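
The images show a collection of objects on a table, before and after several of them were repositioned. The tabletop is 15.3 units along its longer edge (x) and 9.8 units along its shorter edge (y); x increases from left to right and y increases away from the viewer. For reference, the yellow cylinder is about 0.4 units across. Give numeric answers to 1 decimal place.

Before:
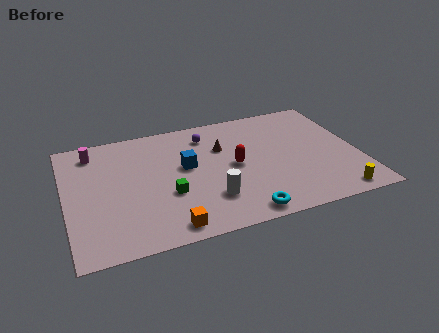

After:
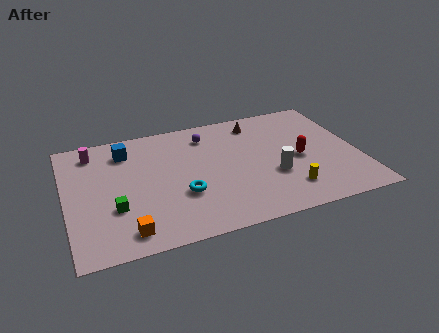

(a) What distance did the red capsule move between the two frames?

3.4

From (8.8, 4.9) to (12.2, 4.5), the red capsule covered √(3.4² + 0.4²) ≈ 3.4 units.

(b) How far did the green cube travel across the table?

2.8

The green cube moved from about (5.2, 3.6) to (2.4, 3.3), a distance of √(2.8² + 0.3²) ≈ 2.8.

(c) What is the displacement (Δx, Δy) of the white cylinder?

(3.4, 0.9)

The white cylinder was at about (7.3, 2.6) and moved to about (10.7, 3.5).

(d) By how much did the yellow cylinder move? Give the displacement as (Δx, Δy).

(-2.4, 1.1)

From the two frames, the yellow cylinder sits at roughly (13.7, 1.0) before and (11.3, 2.1) after.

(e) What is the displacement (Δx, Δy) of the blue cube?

(-3.0, 2.2)

The blue cube started near (6.3, 5.6) and ended near (3.3, 7.8).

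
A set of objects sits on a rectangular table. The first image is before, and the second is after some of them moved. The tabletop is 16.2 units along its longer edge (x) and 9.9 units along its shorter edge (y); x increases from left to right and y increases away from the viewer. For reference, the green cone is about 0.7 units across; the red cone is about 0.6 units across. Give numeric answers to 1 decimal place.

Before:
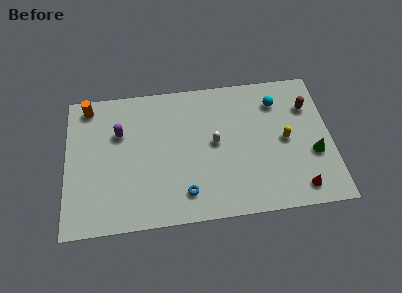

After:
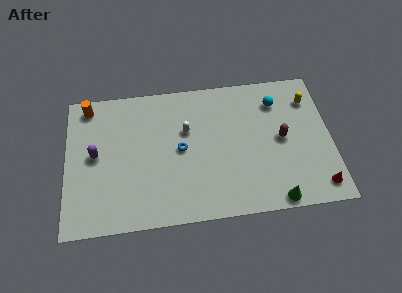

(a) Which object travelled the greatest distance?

the green cone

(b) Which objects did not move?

the orange cylinder and the cyan sphere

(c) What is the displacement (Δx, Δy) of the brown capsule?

(-1.7, -2.1)

From the two frames, the brown capsule sits at roughly (14.9, 7.1) before and (13.2, 5.0) after.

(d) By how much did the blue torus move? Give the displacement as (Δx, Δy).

(-0.2, 3.1)

From the two frames, the blue torus sits at roughly (7.2, 1.9) before and (7.0, 5.0) after.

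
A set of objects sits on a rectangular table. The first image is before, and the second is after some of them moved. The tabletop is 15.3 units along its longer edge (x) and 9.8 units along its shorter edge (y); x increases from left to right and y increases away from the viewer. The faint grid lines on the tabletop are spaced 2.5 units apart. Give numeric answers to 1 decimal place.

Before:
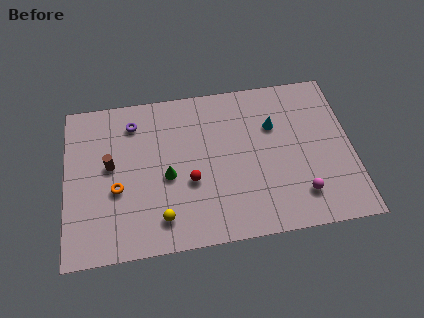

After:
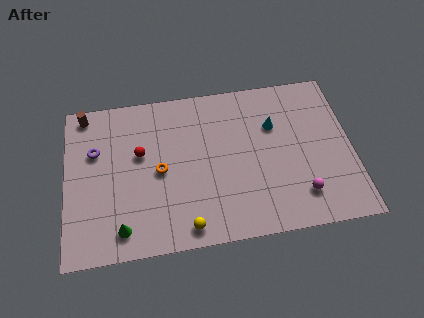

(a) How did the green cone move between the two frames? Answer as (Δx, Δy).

(-2.5, -2.8)

The green cone was at about (5.4, 4.3) and moved to about (2.9, 1.5).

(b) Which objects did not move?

the cyan cone and the magenta sphere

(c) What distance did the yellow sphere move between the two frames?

1.5

The yellow sphere moved from about (5.0, 1.8) to (6.3, 1.1), a distance of √(1.3² + 0.7²) ≈ 1.5.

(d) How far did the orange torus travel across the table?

2.4

From (2.7, 3.9) to (5.0, 4.7), the orange torus covered √(2.3² + 0.8²) ≈ 2.4 units.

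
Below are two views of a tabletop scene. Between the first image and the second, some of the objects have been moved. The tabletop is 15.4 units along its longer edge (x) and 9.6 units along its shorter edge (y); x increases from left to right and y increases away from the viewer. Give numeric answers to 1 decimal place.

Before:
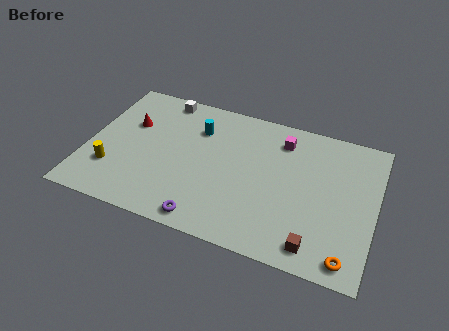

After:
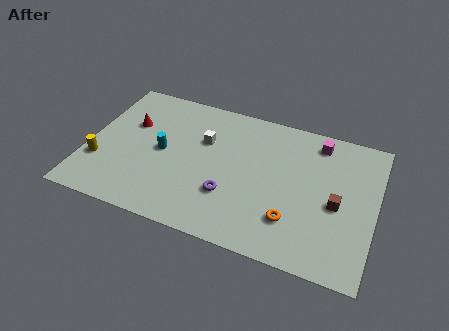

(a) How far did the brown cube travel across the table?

3.1

The brown cube moved from about (12.5, 1.3) to (13.4, 4.3), a distance of √(0.9² + 3.0²) ≈ 3.1.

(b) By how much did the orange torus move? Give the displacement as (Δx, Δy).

(-3.0, 1.4)

The orange torus was at about (14.2, 1.1) and moved to about (11.2, 2.5).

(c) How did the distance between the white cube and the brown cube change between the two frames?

-3.9

Before: roughly 11.5 units apart; after: 7.6. That's 3.9 units closer together.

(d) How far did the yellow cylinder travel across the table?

0.8

From (1.5, 2.7) to (0.8, 3.0), the yellow cylinder covered √(0.7² + 0.3²) ≈ 0.8 units.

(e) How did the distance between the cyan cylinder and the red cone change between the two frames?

-1.3

They were about 3.7 units apart before and 2.4 after — 1.3 units closer together.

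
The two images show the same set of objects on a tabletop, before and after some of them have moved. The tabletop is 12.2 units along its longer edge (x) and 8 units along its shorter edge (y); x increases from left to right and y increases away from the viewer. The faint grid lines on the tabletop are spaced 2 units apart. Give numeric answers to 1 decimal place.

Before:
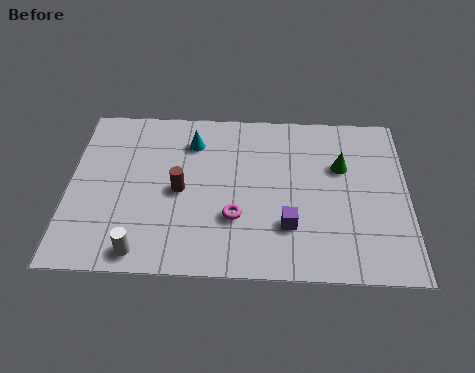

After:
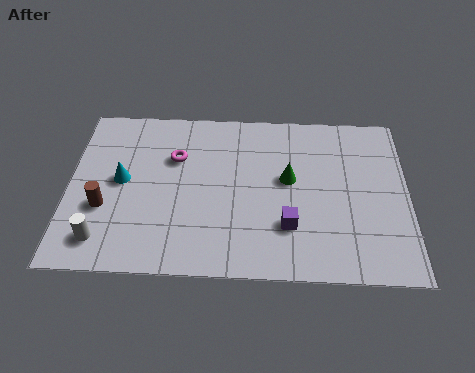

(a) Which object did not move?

the purple cube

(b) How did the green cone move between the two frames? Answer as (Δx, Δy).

(-1.9, -0.7)

The green cone started near (9.8, 5.2) and ended near (7.9, 4.5).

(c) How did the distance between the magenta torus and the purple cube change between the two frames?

+3.2

Before: roughly 1.9 units apart; after: 5.1. That's 3.2 units further apart.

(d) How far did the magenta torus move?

3.6

The magenta torus was near (6.0, 2.6) before and (3.8, 5.4) after, so it travelled √(2.2² + 2.8²) ≈ 3.6 units.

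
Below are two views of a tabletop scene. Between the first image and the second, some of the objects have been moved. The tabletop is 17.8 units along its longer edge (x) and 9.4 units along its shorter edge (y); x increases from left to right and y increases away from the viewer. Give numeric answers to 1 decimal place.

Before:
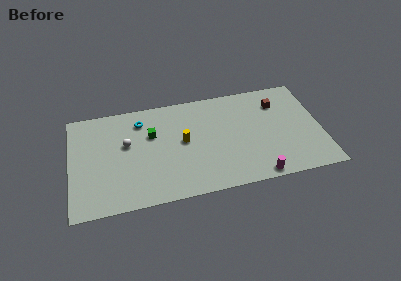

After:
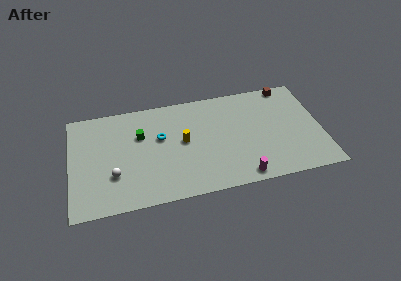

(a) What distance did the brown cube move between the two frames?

1.7

The brown cube moved from about (14.9, 7.1) to (15.7, 8.6), a distance of √(0.8² + 1.5²) ≈ 1.7.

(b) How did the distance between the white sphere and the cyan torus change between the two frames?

+2.1

They were about 2.2 units apart before and 4.3 after — 2.1 units further apart.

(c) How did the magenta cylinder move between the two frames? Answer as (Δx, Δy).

(-1.1, 0.2)

The magenta cylinder started near (13.0, 0.8) and ended near (11.9, 1.0).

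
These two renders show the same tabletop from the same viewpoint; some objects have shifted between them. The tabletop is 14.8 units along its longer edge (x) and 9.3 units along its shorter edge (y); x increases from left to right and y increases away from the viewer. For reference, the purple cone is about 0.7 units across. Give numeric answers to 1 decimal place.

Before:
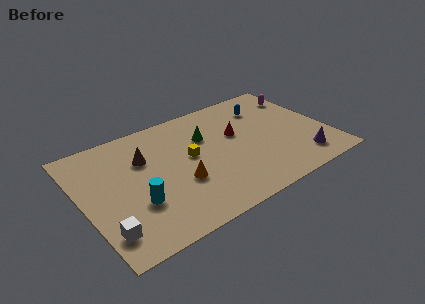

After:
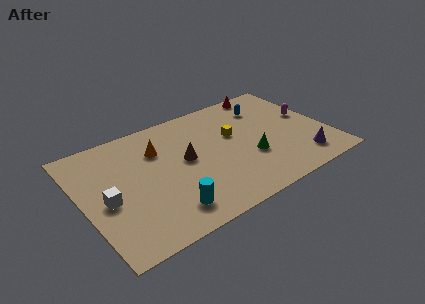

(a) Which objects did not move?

the purple cone and the blue capsule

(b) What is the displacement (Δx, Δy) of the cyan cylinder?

(1.6, -1.4)

The cyan cylinder was at about (2.9, 3.1) and moved to about (4.5, 1.7).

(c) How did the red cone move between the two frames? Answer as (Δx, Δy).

(2.5, 2.9)

From the two frames, the red cone sits at roughly (9.5, 5.6) before and (12.0, 8.5) after.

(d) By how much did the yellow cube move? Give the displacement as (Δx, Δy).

(2.8, 0.5)

The yellow cube was at about (6.5, 5.1) and moved to about (9.3, 5.6).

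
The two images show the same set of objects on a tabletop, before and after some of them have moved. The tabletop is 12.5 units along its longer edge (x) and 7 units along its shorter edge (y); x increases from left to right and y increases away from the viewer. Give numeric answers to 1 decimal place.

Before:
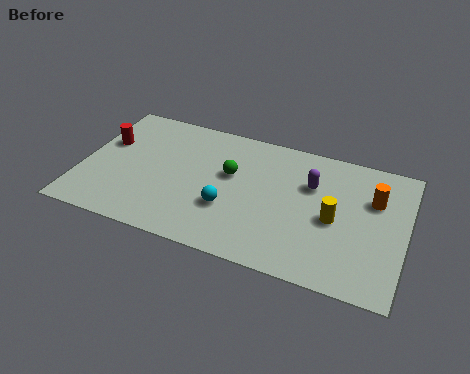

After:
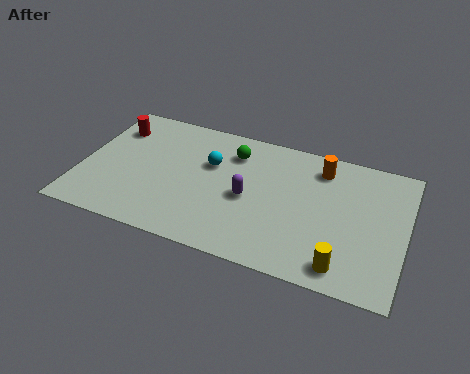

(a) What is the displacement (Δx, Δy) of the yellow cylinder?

(0.5, -2.2)

From the two frames, the yellow cylinder sits at roughly (9.8, 3.2) before and (10.3, 1.0) after.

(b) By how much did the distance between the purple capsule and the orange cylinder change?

+1.2

The distance was about 2.4 in the first image and 3.6 in the second, so they moved 1.2 units further apart.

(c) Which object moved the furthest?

the purple capsule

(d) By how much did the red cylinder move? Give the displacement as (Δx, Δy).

(0.2, 0.9)

The red cylinder started near (0.8, 4.4) and ended near (1.0, 5.3).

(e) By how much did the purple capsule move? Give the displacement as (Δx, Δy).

(-2.3, -1.5)

From the two frames, the purple capsule sits at roughly (8.8, 4.7) before and (6.5, 3.2) after.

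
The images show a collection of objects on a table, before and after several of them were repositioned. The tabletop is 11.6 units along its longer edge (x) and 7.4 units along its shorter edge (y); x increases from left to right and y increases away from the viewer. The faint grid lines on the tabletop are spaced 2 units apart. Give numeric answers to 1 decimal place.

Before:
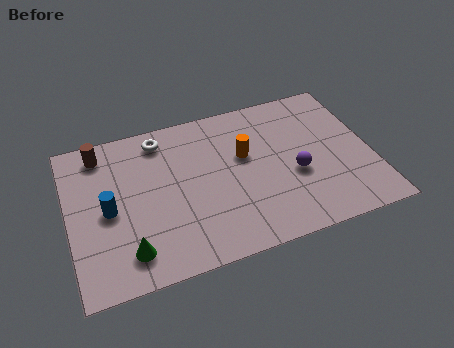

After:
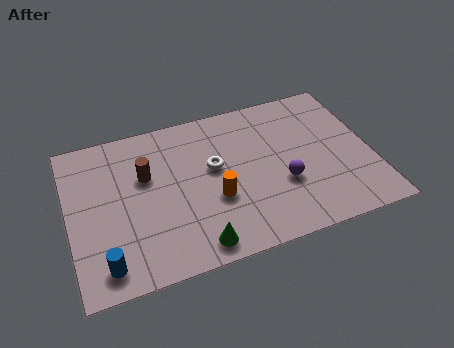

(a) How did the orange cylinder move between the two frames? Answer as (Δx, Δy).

(-1.3, -1.7)

From the two frames, the orange cylinder sits at roughly (6.8, 4.5) before and (5.5, 2.8) after.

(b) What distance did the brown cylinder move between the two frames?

2.3

From (1.4, 6.3) to (3.0, 4.7), the brown cylinder covered √(1.6² + 1.6²) ≈ 2.3 units.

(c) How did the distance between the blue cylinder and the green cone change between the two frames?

+1.2

They were about 2.2 units apart before and 3.4 after — 1.2 units further apart.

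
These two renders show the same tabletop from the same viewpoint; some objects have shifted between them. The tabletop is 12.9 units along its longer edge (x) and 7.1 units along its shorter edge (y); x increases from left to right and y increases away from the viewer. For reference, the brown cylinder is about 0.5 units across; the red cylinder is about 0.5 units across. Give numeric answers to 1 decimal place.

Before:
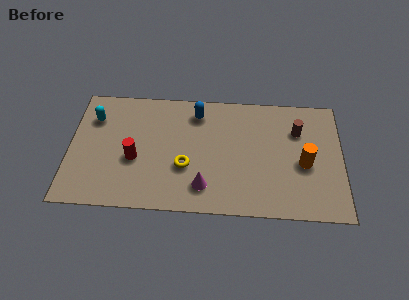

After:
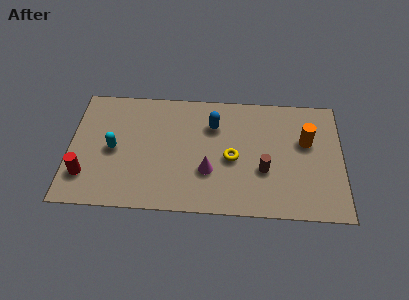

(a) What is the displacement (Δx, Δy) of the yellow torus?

(2.2, 0.6)

From the two frames, the yellow torus sits at roughly (5.5, 2.6) before and (7.7, 3.2) after.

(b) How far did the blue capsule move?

1.1

The blue capsule moved from about (6.0, 5.8) to (6.8, 5.1), a distance of √(0.8² + 0.7²) ≈ 1.1.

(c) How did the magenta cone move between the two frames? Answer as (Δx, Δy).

(0.2, 0.9)

From the two frames, the magenta cone sits at roughly (6.4, 1.5) before and (6.6, 2.4) after.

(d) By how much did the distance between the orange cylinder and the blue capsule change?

-1.3

Before: roughly 5.8 units apart; after: 4.5. That's 1.3 units closer together.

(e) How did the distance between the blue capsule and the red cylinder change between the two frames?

+2.7

The distance was about 4.1 in the first image and 6.8 in the second, so they moved 2.7 units further apart.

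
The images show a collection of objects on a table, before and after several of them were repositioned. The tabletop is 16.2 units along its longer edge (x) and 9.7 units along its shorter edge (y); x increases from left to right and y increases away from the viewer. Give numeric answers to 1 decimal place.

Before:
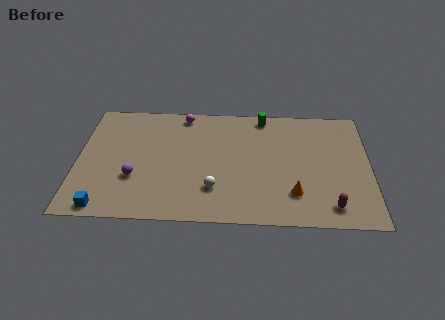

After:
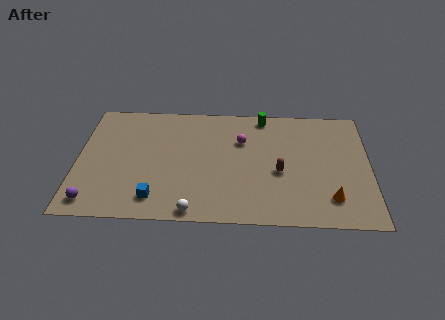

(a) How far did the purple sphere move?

3.0

From (3.2, 3.3) to (1.0, 1.3), the purple sphere covered √(2.2² + 2.0²) ≈ 3.0 units.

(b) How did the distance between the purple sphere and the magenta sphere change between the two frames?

+3.7

Before: roughly 6.0 units apart; after: 9.7. That's 3.7 units further apart.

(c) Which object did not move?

the green cylinder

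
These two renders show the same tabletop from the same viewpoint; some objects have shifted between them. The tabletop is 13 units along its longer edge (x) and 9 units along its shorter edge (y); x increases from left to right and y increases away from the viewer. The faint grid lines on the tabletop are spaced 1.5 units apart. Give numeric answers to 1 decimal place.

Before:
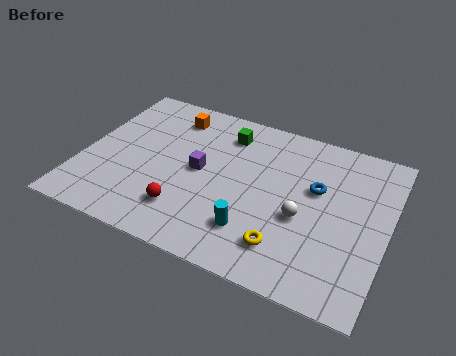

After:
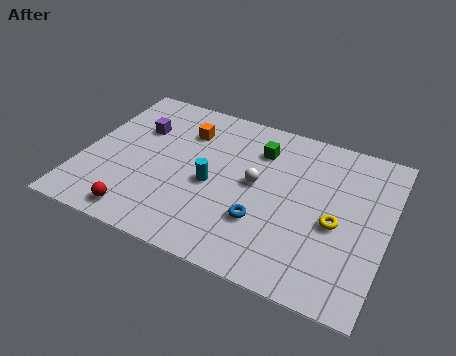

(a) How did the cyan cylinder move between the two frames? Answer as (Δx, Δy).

(-2.0, 1.8)

From the two frames, the cyan cylinder sits at roughly (7.6, 2.2) before and (5.6, 4.0) after.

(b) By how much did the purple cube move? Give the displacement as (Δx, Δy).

(-2.9, 1.5)

The purple cube was at about (5.0, 4.6) and moved to about (2.1, 6.1).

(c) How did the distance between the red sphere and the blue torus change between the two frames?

-0.9

They were about 6.2 units apart before and 5.3 after — 0.9 units closer together.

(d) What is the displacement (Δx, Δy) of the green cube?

(1.5, -0.4)

The green cube was at about (5.8, 7.2) and moved to about (7.3, 6.8).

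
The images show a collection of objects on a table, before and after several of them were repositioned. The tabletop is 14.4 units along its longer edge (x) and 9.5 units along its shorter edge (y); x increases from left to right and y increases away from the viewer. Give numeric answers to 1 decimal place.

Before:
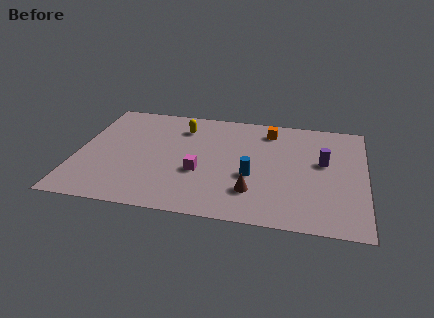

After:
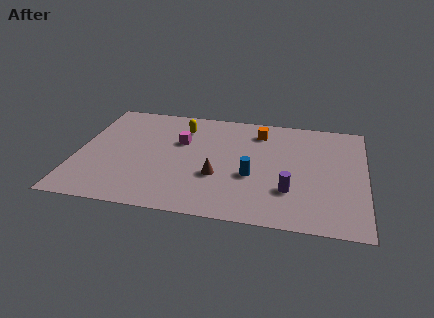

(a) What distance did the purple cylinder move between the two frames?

3.1

The purple cylinder moved from about (12.3, 5.5) to (10.7, 2.8), a distance of √(1.6² + 2.7²) ≈ 3.1.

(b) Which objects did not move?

the yellow capsule and the blue cylinder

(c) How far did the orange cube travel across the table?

0.5

The orange cube moved from about (9.5, 7.9) to (9.0, 7.7), a distance of √(0.5² + 0.2²) ≈ 0.5.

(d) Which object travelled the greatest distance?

the purple cylinder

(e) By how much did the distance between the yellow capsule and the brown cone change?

-1.8

The distance was about 6.3 in the first image and 4.5 in the second, so they moved 1.8 units closer together.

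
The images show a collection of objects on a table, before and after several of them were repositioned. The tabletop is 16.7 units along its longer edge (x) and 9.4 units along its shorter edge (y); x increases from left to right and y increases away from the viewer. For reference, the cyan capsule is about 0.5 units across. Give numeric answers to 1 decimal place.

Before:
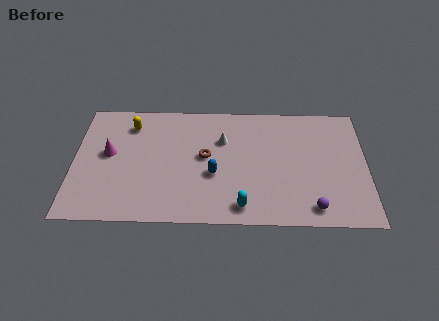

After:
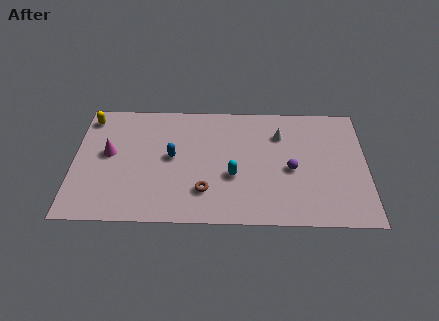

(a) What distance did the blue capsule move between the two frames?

2.7

From (8.0, 3.7) to (5.6, 5.0), the blue capsule covered √(2.4² + 1.3²) ≈ 2.7 units.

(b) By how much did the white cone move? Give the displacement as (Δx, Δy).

(3.3, 0.5)

From the two frames, the white cone sits at roughly (8.5, 6.4) before and (11.8, 6.9) after.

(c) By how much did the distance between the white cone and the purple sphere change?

-4.4

They were about 7.2 units apart before and 2.8 after — 4.4 units closer together.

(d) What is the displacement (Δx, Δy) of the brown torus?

(0.0, -2.7)

The brown torus was at about (7.5, 5.1) and moved to about (7.5, 2.4).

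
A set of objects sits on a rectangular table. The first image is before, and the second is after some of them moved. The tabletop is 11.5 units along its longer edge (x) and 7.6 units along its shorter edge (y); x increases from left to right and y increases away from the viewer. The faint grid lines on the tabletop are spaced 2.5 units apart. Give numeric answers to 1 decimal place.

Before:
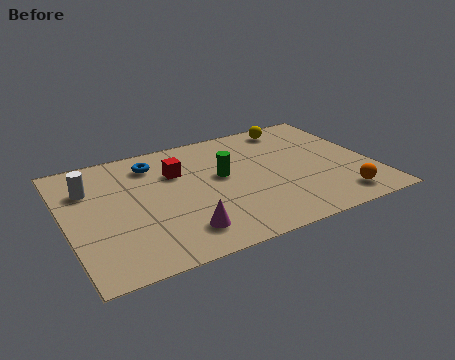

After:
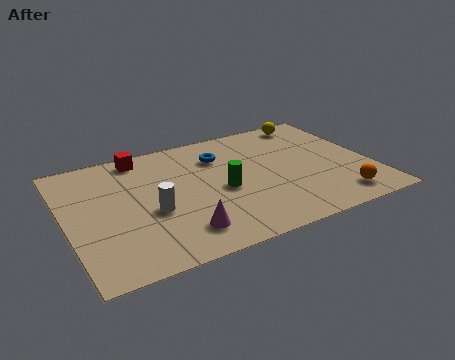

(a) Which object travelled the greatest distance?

the white cylinder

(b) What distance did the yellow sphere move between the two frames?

0.8

The yellow sphere was near (9.0, 6.6) before and (9.8, 6.7) after, so it travelled √(0.8² + 0.1²) ≈ 0.8 units.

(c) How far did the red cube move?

1.9

The red cube moved from about (4.3, 5.2) to (3.1, 6.7), a distance of √(1.2² + 1.5²) ≈ 1.9.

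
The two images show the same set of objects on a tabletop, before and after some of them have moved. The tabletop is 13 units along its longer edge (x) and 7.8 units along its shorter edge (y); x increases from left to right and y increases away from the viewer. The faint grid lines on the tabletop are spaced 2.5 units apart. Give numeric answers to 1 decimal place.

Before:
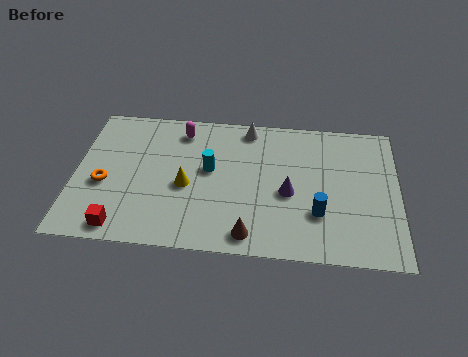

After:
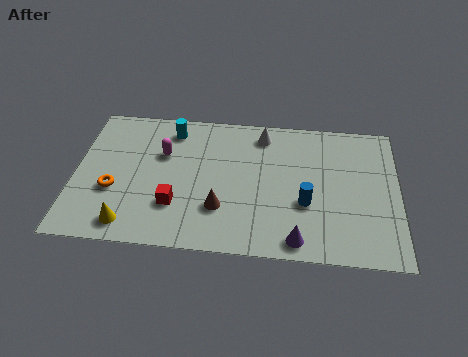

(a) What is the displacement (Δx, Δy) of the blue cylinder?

(-0.5, 0.5)

From the two frames, the blue cylinder sits at roughly (9.8, 2.4) before and (9.3, 2.9) after.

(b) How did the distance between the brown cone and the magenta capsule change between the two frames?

-2.5

The distance was about 6.2 in the first image and 3.7 in the second, so they moved 2.5 units closer together.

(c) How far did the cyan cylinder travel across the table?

2.6

The cyan cylinder moved from about (5.4, 4.4) to (3.8, 6.5), a distance of √(1.6² + 2.1²) ≈ 2.6.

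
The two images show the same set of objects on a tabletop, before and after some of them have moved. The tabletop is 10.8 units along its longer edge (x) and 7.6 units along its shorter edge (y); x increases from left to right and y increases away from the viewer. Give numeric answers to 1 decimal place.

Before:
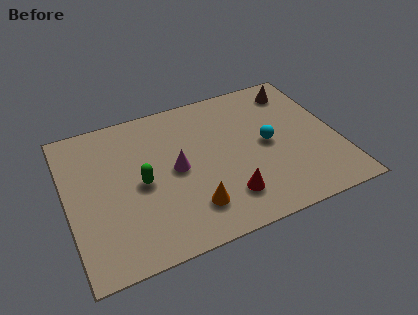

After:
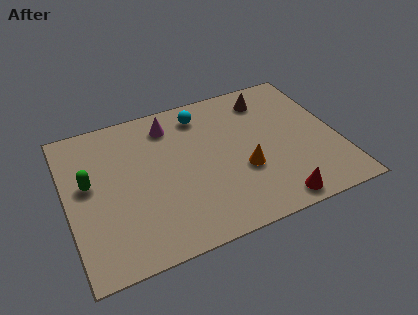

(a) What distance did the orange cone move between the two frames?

2.5

From (4.7, 1.7) to (6.9, 2.8), the orange cone covered √(2.2² + 1.1²) ≈ 2.5 units.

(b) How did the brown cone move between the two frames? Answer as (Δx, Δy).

(-1.2, -0.1)

The brown cone was at about (9.5, 6.3) and moved to about (8.3, 6.2).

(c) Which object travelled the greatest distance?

the cyan sphere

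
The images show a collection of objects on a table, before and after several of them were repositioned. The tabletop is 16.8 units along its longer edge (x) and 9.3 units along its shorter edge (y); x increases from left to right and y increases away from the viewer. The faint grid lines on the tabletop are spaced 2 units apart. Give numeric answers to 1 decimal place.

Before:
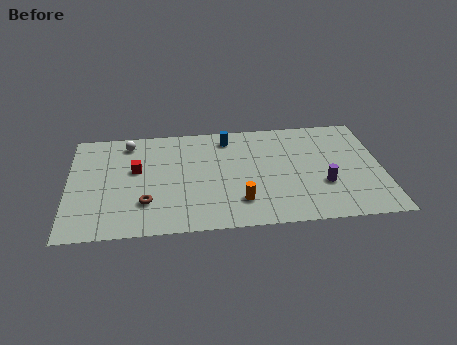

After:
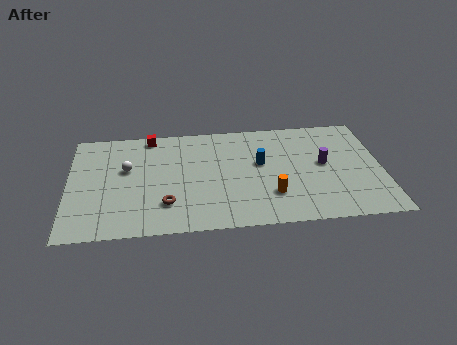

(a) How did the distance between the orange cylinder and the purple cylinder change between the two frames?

-0.8

Before: roughly 4.6 units apart; after: 3.8. That's 0.8 units closer together.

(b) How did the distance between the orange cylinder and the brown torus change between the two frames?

+0.6

Before: roughly 5.0 units apart; after: 5.6. That's 0.6 units further apart.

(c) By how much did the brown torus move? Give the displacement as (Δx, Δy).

(1.1, -0.2)

The brown torus was at about (4.1, 2.6) and moved to about (5.2, 2.4).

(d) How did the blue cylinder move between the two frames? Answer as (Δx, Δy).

(1.7, -2.4)

The blue cylinder started near (8.6, 7.8) and ended near (10.3, 5.4).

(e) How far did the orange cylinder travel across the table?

1.7

From (9.1, 2.2) to (10.8, 2.6), the orange cylinder covered √(1.7² + 0.4²) ≈ 1.7 units.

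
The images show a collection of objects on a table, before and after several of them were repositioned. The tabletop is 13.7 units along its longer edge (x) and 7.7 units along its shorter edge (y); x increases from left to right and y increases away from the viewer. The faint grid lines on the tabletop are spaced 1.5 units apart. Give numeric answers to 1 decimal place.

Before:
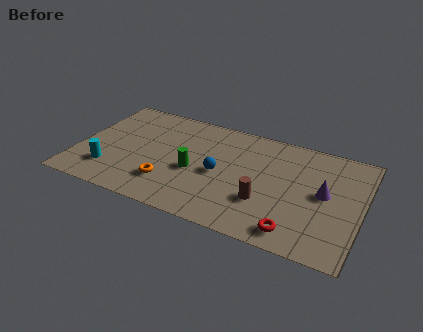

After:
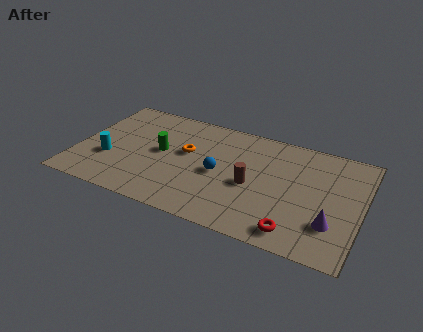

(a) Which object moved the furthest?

the orange torus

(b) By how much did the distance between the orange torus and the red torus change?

+0.3

Before: roughly 6.3 units apart; after: 6.6. That's 0.3 units further apart.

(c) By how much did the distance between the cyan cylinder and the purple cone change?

+0.4

Before: roughly 10.4 units apart; after: 10.8. That's 0.4 units further apart.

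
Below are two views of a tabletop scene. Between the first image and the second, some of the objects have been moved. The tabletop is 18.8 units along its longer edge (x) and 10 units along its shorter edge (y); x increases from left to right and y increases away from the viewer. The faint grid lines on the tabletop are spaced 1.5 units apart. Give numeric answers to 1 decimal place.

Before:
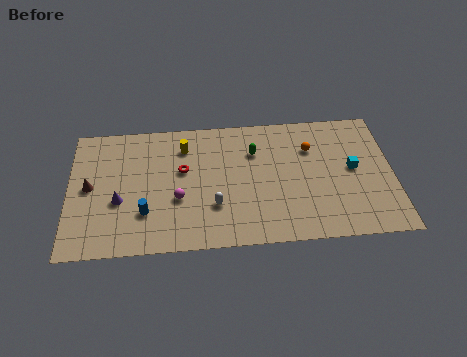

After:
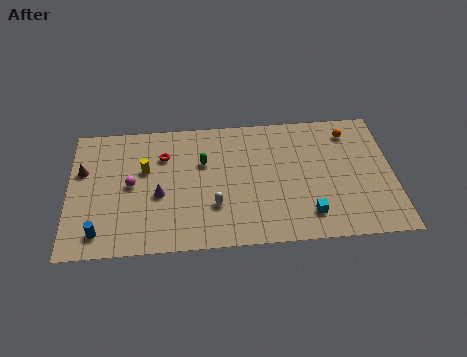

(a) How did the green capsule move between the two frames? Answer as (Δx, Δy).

(-3.0, -0.6)

The green capsule started near (10.8, 7.1) and ended near (7.8, 6.5).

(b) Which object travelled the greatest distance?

the cyan cube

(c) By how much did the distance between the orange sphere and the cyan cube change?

+3.7

They were about 3.0 units apart before and 6.7 after — 3.7 units further apart.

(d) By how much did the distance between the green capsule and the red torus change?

-1.9

Before: roughly 4.3 units apart; after: 2.4. That's 1.9 units closer together.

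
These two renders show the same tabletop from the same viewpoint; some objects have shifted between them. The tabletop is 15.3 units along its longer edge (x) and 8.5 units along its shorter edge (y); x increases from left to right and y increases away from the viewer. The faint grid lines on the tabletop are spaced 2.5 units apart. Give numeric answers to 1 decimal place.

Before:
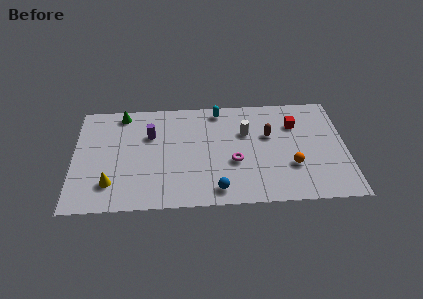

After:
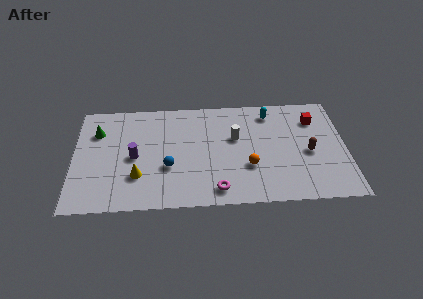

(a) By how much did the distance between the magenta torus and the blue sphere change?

+1.0

Before: roughly 2.3 units apart; after: 3.3. That's 1.0 units further apart.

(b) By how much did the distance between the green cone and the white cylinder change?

+0.6

The distance was about 7.3 in the first image and 7.9 in the second, so they moved 0.6 units further apart.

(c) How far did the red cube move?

1.1

The red cube moved from about (12.5, 6.1) to (13.6, 6.4), a distance of √(1.1² + 0.3²) ≈ 1.1.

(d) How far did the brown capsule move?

2.7

The brown capsule moved from about (11.0, 5.3) to (13.2, 3.8), a distance of √(2.2² + 1.5²) ≈ 2.7.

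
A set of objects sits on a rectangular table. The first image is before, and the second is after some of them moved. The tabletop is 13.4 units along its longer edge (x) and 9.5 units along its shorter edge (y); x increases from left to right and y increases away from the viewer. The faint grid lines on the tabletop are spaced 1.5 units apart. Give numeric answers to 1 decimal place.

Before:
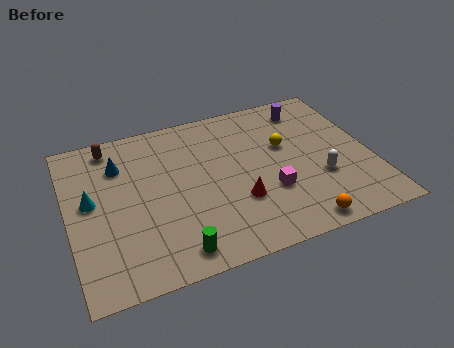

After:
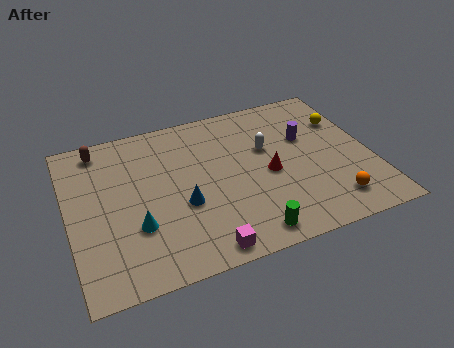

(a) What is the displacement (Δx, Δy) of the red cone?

(1.5, 1.2)

The red cone was at about (7.3, 3.1) and moved to about (8.8, 4.3).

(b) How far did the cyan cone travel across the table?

2.8

The cyan cone was near (1.0, 5.2) before and (2.8, 3.1) after, so it travelled √(1.8² + 2.1²) ≈ 2.8 units.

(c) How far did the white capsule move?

3.3

The white capsule moved from about (11.0, 3.3) to (8.9, 5.9), a distance of √(2.1² + 2.6²) ≈ 3.3.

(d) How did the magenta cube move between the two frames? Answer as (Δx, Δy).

(-3.2, -2.3)

The magenta cube was at about (8.7, 3.2) and moved to about (5.5, 0.9).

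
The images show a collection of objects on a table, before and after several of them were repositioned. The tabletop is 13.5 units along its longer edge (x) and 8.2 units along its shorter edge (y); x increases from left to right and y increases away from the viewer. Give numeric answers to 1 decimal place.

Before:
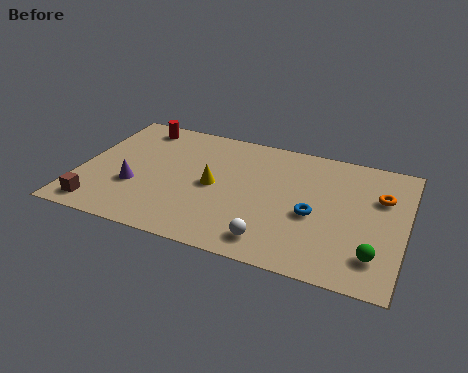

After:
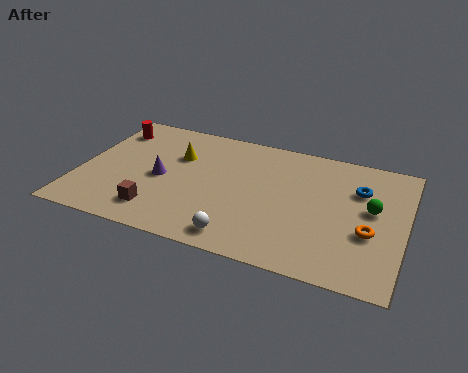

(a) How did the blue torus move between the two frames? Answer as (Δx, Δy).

(1.7, 2.2)

From the two frames, the blue torus sits at roughly (9.8, 3.5) before and (11.5, 5.7) after.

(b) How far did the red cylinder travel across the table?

1.3

The red cylinder was near (2.0, 7.1) before and (0.9, 6.5) after, so it travelled √(1.1² + 0.6²) ≈ 1.3 units.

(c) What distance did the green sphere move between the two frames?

2.8

The green sphere was near (12.4, 1.8) before and (12.1, 4.6) after, so it travelled √(0.3² + 2.8²) ≈ 2.8 units.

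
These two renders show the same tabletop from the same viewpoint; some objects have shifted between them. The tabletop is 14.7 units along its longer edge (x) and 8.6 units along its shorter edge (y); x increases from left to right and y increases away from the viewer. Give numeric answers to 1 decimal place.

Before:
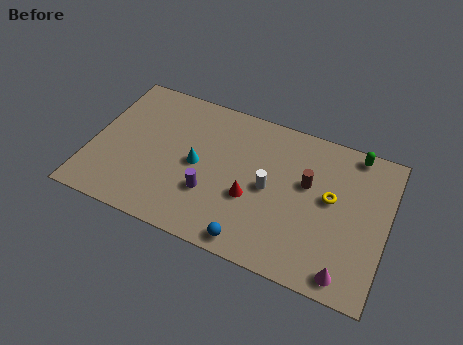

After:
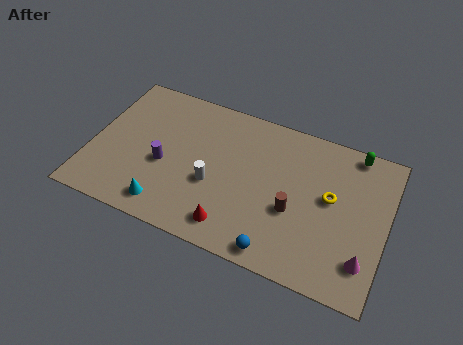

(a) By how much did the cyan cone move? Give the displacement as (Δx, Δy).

(-1.2, -2.9)

From the two frames, the cyan cone sits at roughly (5.3, 4.2) before and (4.1, 1.3) after.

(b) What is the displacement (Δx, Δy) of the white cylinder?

(-2.7, -0.8)

From the two frames, the white cylinder sits at roughly (8.9, 4.2) before and (6.2, 3.4) after.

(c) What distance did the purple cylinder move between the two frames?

2.5

From (6.1, 2.8) to (3.7, 3.6), the purple cylinder covered √(2.4² + 0.8²) ≈ 2.5 units.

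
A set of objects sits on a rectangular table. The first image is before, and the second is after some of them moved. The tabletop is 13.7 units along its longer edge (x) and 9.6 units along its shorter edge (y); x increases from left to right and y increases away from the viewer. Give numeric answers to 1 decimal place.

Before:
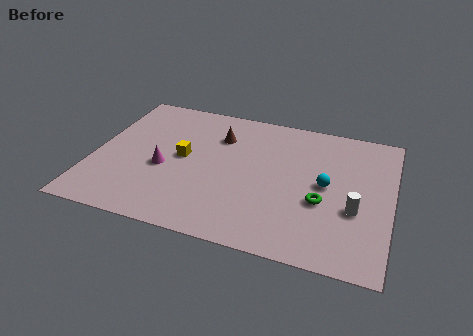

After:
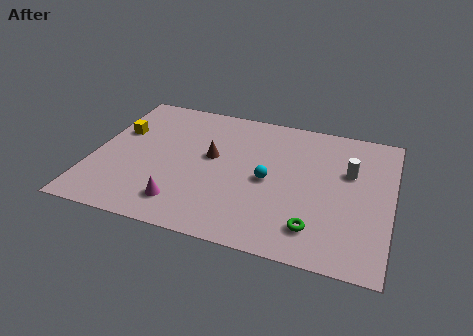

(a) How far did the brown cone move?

1.6

The brown cone was near (5.6, 7.0) before and (5.4, 5.4) after, so it travelled √(0.2² + 1.6²) ≈ 1.6 units.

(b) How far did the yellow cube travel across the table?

3.3

From (4.1, 5.0) to (1.0, 6.1), the yellow cube covered √(3.1² + 1.1²) ≈ 3.3 units.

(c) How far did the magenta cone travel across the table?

2.5

From (3.3, 4.0) to (4.4, 1.8), the magenta cone covered √(1.1² + 2.2²) ≈ 2.5 units.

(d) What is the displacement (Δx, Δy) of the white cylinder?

(-0.4, 2.5)

From the two frames, the white cylinder sits at roughly (12.1, 3.6) before and (11.7, 6.1) after.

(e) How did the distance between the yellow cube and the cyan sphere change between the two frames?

+0.7

They were about 6.6 units apart before and 7.3 after — 0.7 units further apart.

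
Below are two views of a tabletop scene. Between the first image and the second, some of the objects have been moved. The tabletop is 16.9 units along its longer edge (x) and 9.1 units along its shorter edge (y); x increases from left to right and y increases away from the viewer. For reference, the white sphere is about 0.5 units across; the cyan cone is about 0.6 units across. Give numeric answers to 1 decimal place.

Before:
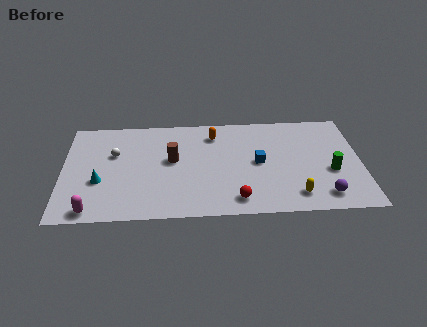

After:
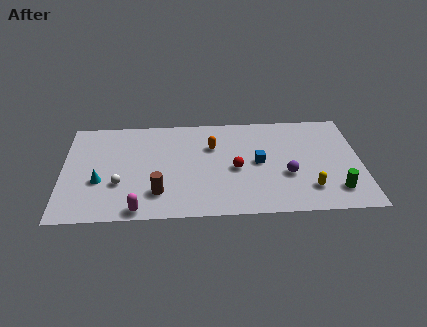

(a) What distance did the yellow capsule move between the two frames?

0.9

The yellow capsule moved from about (13.1, 1.6) to (13.9, 2.1), a distance of √(0.8² + 0.5²) ≈ 0.9.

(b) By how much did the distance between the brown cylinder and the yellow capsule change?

+0.8

They were about 7.7 units apart before and 8.5 after — 0.8 units further apart.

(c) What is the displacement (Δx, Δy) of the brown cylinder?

(-0.8, -2.9)

The brown cylinder was at about (6.2, 5.1) and moved to about (5.4, 2.2).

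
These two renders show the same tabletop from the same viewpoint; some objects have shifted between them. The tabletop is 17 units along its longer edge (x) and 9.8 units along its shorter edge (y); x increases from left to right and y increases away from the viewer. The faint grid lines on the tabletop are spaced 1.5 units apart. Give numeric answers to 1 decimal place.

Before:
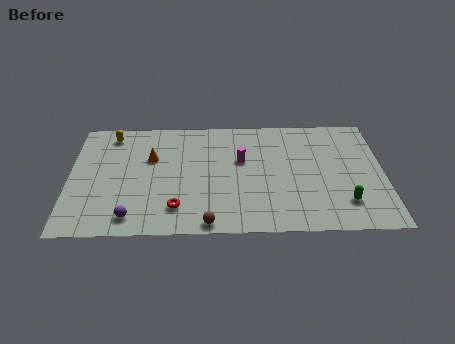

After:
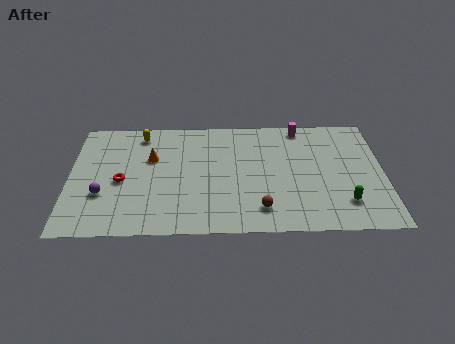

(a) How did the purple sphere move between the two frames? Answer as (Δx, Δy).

(-1.6, 1.9)

The purple sphere was at about (3.4, 1.4) and moved to about (1.8, 3.3).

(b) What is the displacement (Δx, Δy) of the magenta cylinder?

(3.3, 2.8)

From the two frames, the magenta cylinder sits at roughly (9.3, 6.0) before and (12.6, 8.8) after.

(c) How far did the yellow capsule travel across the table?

1.6

The yellow capsule moved from about (2.2, 8.4) to (3.8, 8.4), a distance of √(1.6² + 0.0²) ≈ 1.6.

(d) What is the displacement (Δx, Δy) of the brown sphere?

(2.8, 1.1)

The brown sphere was at about (7.5, 0.8) and moved to about (10.3, 1.9).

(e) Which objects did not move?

the orange cone and the green capsule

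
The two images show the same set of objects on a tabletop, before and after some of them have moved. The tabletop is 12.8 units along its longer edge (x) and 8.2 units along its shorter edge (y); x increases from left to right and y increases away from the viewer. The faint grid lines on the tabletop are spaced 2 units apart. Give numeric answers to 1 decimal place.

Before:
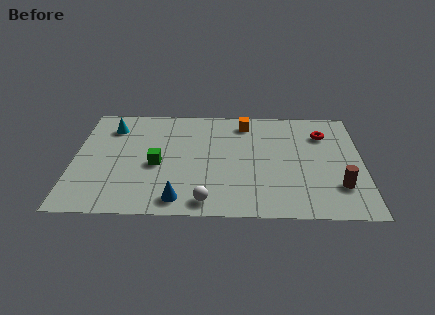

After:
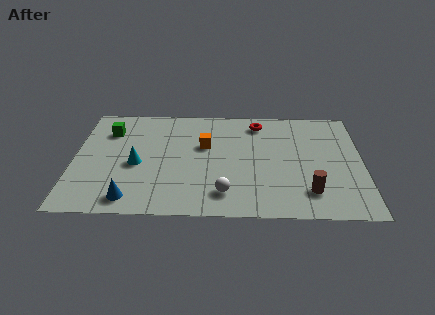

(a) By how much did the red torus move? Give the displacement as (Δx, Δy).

(-2.9, 0.8)

From the two frames, the red torus sits at roughly (11.1, 6.1) before and (8.2, 6.9) after.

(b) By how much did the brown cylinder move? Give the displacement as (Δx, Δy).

(-1.3, -0.4)

The brown cylinder was at about (11.7, 2.2) and moved to about (10.4, 1.8).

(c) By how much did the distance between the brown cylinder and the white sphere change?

-2.2

The distance was about 5.9 in the first image and 3.7 in the second, so they moved 2.2 units closer together.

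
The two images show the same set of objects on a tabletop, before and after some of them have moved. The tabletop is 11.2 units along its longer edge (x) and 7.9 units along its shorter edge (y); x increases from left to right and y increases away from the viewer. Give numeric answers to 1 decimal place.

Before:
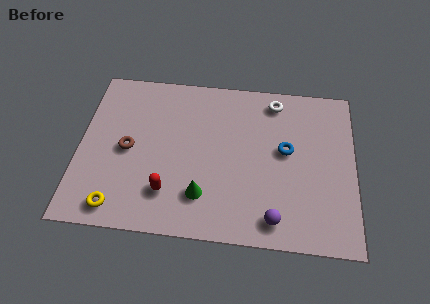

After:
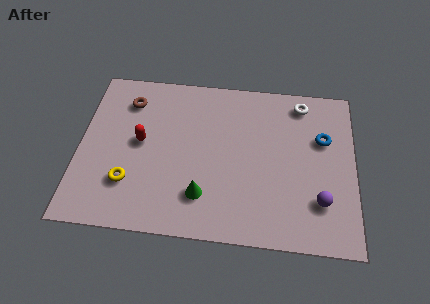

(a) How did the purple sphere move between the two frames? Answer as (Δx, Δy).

(1.8, 1.0)

From the two frames, the purple sphere sits at roughly (8.0, 1.1) before and (9.8, 2.1) after.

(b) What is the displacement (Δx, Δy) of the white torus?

(1.1, 0.0)

The white torus started near (7.9, 6.8) and ended near (9.0, 6.8).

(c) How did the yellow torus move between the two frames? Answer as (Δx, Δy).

(0.4, 1.2)

The yellow torus was at about (1.7, 1.0) and moved to about (2.1, 2.2).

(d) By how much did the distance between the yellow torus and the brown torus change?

+1.2

They were about 2.8 units apart before and 4.0 after — 1.2 units further apart.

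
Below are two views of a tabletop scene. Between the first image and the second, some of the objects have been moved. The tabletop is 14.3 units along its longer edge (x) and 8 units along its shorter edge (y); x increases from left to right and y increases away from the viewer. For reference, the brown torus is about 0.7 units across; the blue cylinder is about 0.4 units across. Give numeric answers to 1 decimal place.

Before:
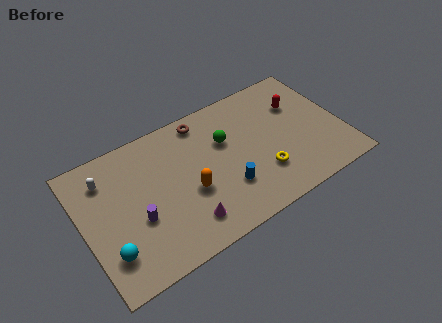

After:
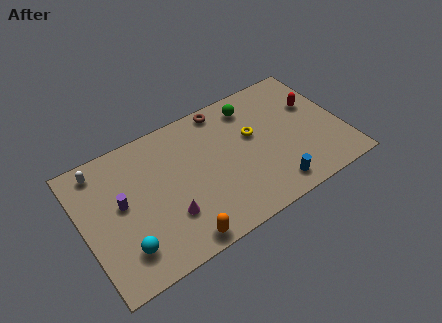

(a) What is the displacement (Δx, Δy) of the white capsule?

(-0.2, 0.7)

From the two frames, the white capsule sits at roughly (1.5, 6.2) before and (1.3, 6.9) after.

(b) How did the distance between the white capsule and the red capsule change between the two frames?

+1.1

The distance was about 10.7 in the first image and 11.8 in the second, so they moved 1.1 units further apart.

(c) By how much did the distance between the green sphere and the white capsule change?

+1.8

Before: roughly 6.6 units apart; after: 8.4. That's 1.8 units further apart.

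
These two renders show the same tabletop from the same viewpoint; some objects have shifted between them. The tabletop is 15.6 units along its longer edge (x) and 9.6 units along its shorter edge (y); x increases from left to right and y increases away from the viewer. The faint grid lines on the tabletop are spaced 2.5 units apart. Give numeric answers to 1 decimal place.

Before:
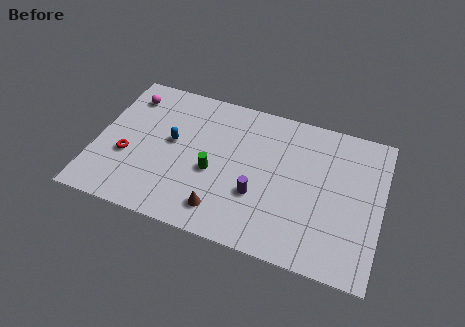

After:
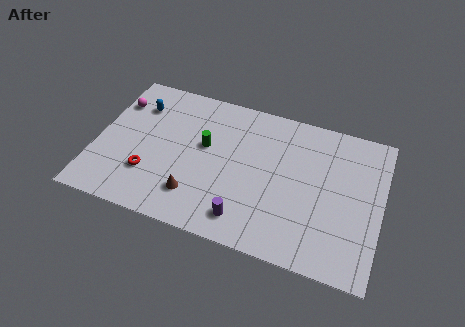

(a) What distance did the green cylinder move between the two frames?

1.7

From (6.5, 4.0) to (5.9, 5.6), the green cylinder covered √(0.6² + 1.6²) ≈ 1.7 units.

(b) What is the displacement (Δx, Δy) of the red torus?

(1.3, -0.8)

The red torus started near (1.8, 3.6) and ended near (3.1, 2.8).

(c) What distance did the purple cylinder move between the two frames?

1.8

The purple cylinder moved from about (9.0, 3.3) to (8.5, 1.6), a distance of √(0.5² + 1.7²) ≈ 1.8.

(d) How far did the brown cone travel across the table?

1.6

The brown cone moved from about (7.2, 1.7) to (5.7, 2.2), a distance of √(1.5² + 0.5²) ≈ 1.6.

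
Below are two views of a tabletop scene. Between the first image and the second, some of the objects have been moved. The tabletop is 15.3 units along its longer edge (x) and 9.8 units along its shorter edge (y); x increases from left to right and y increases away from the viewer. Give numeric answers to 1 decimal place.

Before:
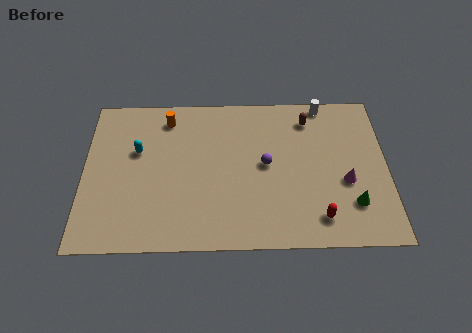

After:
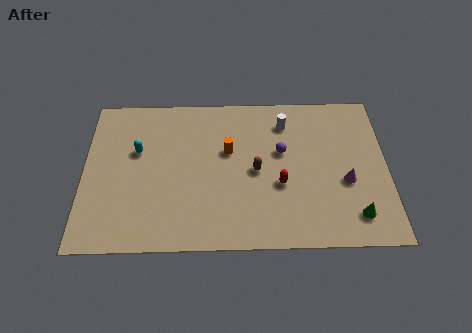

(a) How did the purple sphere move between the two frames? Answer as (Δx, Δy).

(0.8, 0.8)

From the two frames, the purple sphere sits at roughly (9.2, 5.1) before and (10.0, 5.9) after.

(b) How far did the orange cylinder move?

3.8

The orange cylinder moved from about (4.2, 8.2) to (7.3, 6.0), a distance of √(3.1² + 2.2²) ≈ 3.8.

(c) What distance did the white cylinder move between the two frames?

2.3

The white cylinder moved from about (12.2, 9.0) to (10.2, 7.8), a distance of √(2.0² + 1.2²) ≈ 2.3.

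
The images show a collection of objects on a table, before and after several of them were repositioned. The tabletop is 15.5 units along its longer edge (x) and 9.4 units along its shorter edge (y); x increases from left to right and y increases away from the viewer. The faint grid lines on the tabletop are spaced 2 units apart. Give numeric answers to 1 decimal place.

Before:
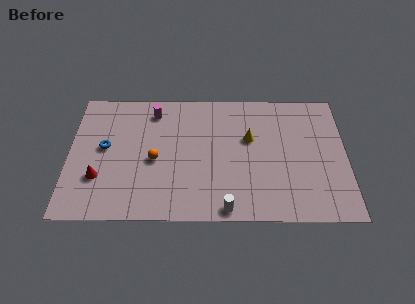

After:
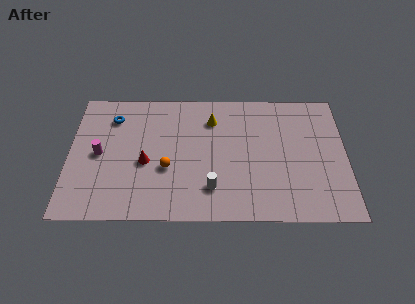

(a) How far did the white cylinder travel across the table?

1.6

The white cylinder was near (8.8, 0.8) before and (8.0, 2.2) after, so it travelled √(0.8² + 1.4²) ≈ 1.6 units.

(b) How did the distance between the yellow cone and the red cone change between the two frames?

-4.0

Before: roughly 8.9 units apart; after: 4.9. That's 4.0 units closer together.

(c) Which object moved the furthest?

the magenta cylinder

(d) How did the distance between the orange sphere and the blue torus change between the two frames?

+1.9

They were about 2.9 units apart before and 4.8 after — 1.9 units further apart.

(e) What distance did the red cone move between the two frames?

2.8

From (1.7, 2.9) to (4.3, 4.0), the red cone covered √(2.6² + 1.1²) ≈ 2.8 units.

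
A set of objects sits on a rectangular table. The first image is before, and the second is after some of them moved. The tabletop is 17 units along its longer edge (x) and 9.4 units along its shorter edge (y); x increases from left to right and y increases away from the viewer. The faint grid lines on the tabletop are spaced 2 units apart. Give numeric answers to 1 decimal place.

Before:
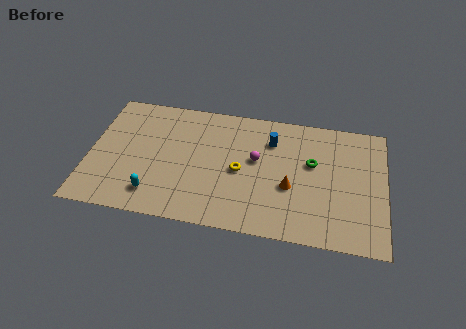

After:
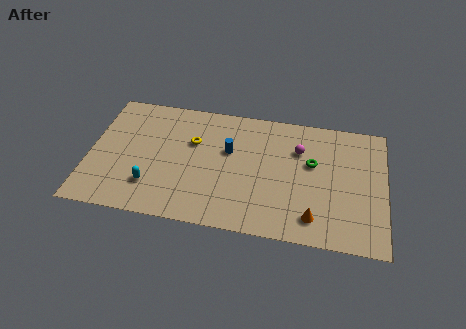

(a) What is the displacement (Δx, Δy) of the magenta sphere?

(2.4, 1.2)

The magenta sphere started near (9.6, 5.4) and ended near (12.0, 6.6).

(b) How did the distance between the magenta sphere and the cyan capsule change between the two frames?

+2.6

Before: roughly 6.7 units apart; after: 9.3. That's 2.6 units further apart.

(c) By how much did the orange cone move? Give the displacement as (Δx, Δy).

(1.4, -2.0)

From the two frames, the orange cone sits at roughly (11.6, 3.7) before and (13.0, 1.7) after.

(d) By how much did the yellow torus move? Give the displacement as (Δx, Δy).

(-2.8, 1.7)

The yellow torus started near (8.7, 4.4) and ended near (5.9, 6.1).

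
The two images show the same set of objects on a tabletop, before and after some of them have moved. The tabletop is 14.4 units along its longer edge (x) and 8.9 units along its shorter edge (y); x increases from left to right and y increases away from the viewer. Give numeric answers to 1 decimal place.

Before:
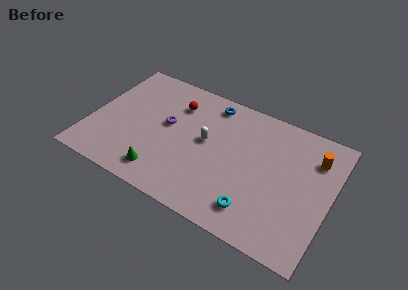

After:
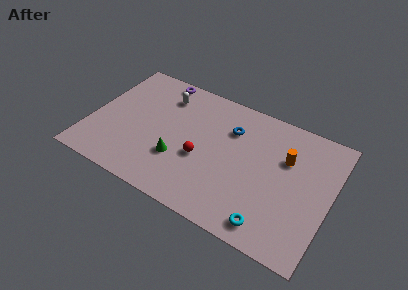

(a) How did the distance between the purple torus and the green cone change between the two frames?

+2.1

Before: roughly 3.5 units apart; after: 5.6. That's 2.1 units further apart.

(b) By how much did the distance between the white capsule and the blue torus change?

+1.4

Before: roughly 2.8 units apart; after: 4.2. That's 1.4 units further apart.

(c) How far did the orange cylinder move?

1.8

The orange cylinder moved from about (13.2, 6.7) to (11.6, 5.9), a distance of √(1.6² + 0.8²) ≈ 1.8.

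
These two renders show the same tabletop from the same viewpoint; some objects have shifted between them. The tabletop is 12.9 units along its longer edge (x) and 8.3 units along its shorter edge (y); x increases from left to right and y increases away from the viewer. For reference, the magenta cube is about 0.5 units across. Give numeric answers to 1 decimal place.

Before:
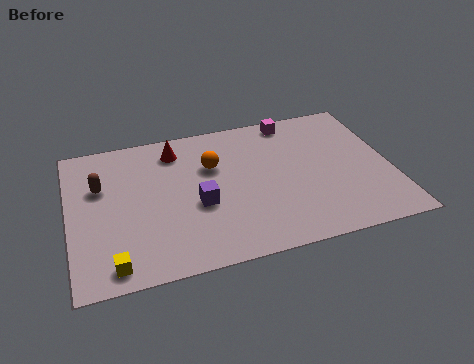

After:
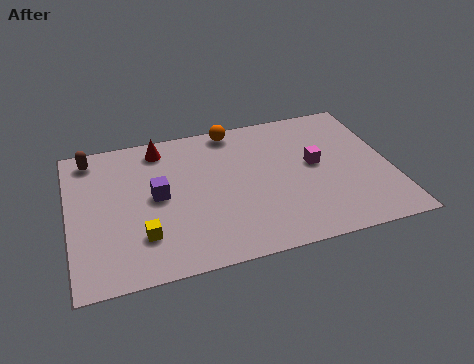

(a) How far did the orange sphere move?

2.2

From (5.8, 5.5) to (6.8, 7.5), the orange sphere covered √(1.0² + 2.0²) ≈ 2.2 units.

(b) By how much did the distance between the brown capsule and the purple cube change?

-0.5

They were about 4.3 units apart before and 3.8 after — 0.5 units closer together.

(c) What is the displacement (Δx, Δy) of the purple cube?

(-1.6, 0.9)

From the two frames, the purple cube sits at roughly (5.1, 3.4) before and (3.5, 4.3) after.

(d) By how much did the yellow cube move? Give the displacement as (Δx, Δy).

(1.2, 1.2)

The yellow cube was at about (1.6, 1.0) and moved to about (2.8, 2.2).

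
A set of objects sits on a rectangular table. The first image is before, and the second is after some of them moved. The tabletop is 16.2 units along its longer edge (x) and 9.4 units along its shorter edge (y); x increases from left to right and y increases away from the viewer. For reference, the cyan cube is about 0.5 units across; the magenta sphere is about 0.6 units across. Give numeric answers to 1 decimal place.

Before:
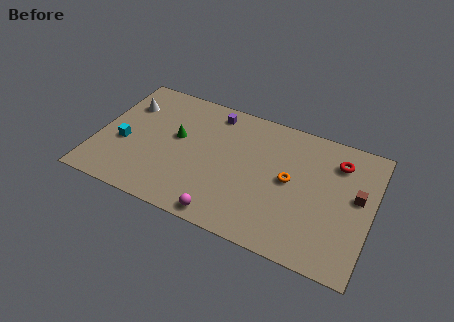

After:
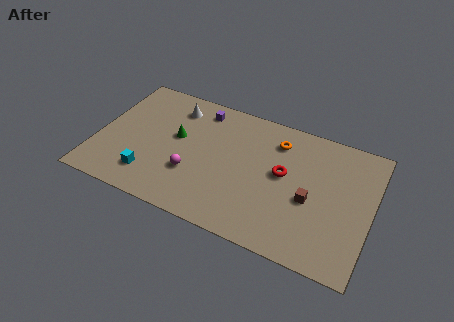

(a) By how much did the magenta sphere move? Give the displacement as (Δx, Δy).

(-2.2, 2.2)

The magenta sphere was at about (8.0, 0.9) and moved to about (5.8, 3.1).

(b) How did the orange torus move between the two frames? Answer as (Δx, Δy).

(-1.0, 2.5)

From the two frames, the orange torus sits at roughly (11.4, 4.9) before and (10.4, 7.4) after.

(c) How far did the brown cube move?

2.9

From (15.3, 5.3) to (12.7, 4.0), the brown cube covered √(2.6² + 1.3²) ≈ 2.9 units.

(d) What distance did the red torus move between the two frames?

3.7

From (14.0, 7.3) to (11.0, 5.2), the red torus covered √(3.0² + 2.1²) ≈ 3.7 units.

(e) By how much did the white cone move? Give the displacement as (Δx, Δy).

(2.8, 0.8)

From the two frames, the white cone sits at roughly (1.4, 6.8) before and (4.2, 7.6) after.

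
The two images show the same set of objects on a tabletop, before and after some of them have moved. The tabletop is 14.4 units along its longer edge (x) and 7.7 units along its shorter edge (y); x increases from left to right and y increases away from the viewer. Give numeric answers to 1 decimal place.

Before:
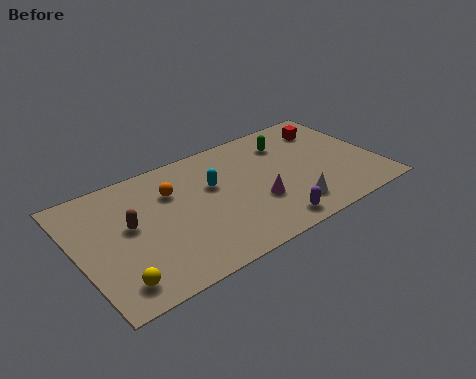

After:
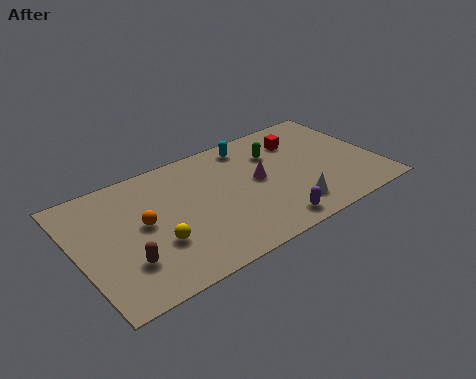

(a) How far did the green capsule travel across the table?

0.8

The green capsule was near (10.5, 5.9) before and (9.8, 5.5) after, so it travelled √(0.7² + 0.4²) ≈ 0.8 units.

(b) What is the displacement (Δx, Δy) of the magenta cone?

(0.3, 1.4)

From the two frames, the magenta cone sits at roughly (8.4, 2.7) before and (8.7, 4.1) after.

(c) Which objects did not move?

the white cone and the purple capsule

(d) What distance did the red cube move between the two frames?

1.5

The red cube was near (12.6, 6.0) before and (11.1, 5.8) after, so it travelled √(1.5² + 0.2²) ≈ 1.5 units.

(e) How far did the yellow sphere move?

2.5

The yellow sphere moved from about (1.4, 1.3) to (3.5, 2.6), a distance of √(2.1² + 1.3²) ≈ 2.5.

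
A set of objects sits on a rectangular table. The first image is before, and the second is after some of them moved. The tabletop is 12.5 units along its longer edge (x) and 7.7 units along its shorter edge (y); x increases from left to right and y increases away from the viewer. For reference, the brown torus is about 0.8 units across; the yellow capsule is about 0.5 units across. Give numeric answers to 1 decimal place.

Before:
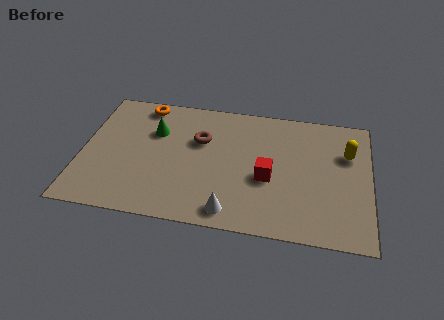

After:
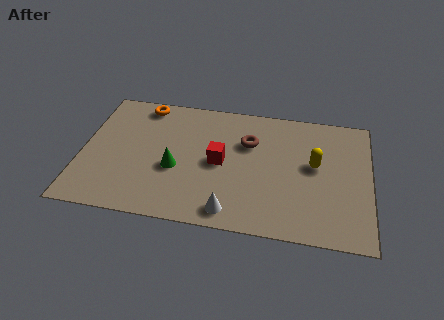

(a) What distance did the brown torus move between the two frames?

2.1

The brown torus was near (5.1, 5.0) before and (7.2, 5.2) after, so it travelled √(2.1² + 0.2²) ≈ 2.1 units.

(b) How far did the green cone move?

2.3

The green cone was near (3.1, 5.2) before and (4.1, 3.1) after, so it travelled √(1.0² + 2.1²) ≈ 2.3 units.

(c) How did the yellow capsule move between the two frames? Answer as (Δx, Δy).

(-1.4, -0.9)

The yellow capsule was at about (11.5, 5.2) and moved to about (10.1, 4.3).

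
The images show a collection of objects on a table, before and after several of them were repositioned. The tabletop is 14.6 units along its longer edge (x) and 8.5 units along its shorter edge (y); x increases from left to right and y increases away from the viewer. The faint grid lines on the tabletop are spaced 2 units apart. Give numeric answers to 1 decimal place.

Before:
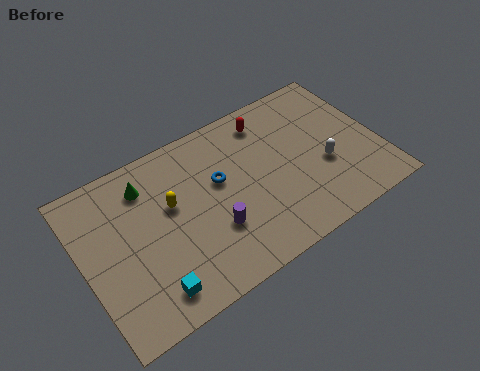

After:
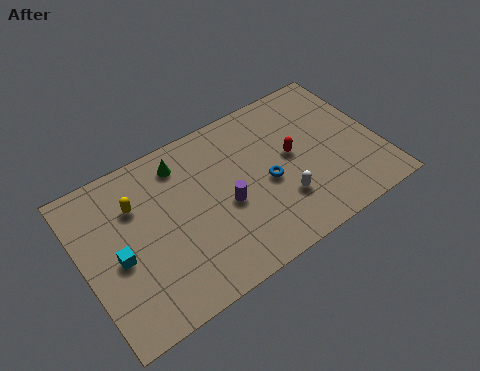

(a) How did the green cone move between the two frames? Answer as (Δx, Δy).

(1.8, 0.3)

The green cone was at about (3.4, 6.7) and moved to about (5.2, 7.0).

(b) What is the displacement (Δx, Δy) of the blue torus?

(2.2, -1.3)

From the two frames, the blue torus sits at roughly (6.8, 5.1) before and (9.0, 3.8) after.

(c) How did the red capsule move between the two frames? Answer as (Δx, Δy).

(0.8, -2.5)

The red capsule started near (9.6, 7.1) and ended near (10.4, 4.6).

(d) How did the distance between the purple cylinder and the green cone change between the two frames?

-1.0

They were about 4.7 units apart before and 3.7 after — 1.0 units closer together.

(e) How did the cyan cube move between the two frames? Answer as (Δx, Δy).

(-1.2, 2.4)

The cyan cube started near (2.8, 1.4) and ended near (1.6, 3.8).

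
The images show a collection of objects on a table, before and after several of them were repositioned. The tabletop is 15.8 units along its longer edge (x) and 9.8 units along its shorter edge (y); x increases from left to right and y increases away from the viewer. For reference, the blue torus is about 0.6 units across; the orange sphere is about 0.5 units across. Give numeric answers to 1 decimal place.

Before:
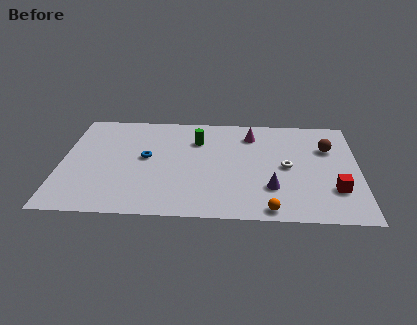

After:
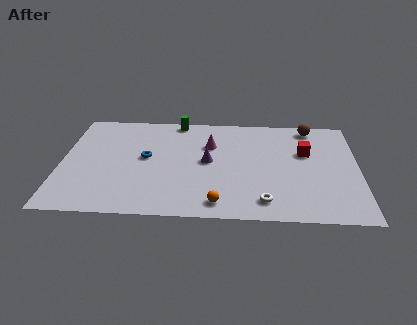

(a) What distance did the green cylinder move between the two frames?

2.2

The green cylinder was near (7.2, 7.1) before and (6.1, 9.0) after, so it travelled √(1.1² + 1.9²) ≈ 2.2 units.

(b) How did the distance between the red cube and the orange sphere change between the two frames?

+2.8

The distance was about 3.9 in the first image and 6.7 in the second, so they moved 2.8 units further apart.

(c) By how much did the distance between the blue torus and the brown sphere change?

-0.4

They were about 9.8 units apart before and 9.4 after — 0.4 units closer together.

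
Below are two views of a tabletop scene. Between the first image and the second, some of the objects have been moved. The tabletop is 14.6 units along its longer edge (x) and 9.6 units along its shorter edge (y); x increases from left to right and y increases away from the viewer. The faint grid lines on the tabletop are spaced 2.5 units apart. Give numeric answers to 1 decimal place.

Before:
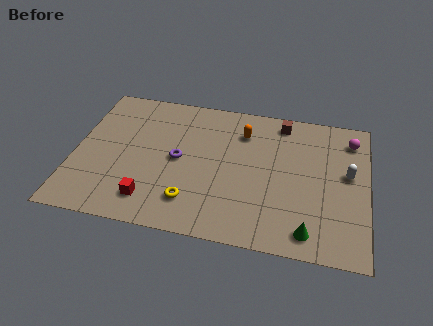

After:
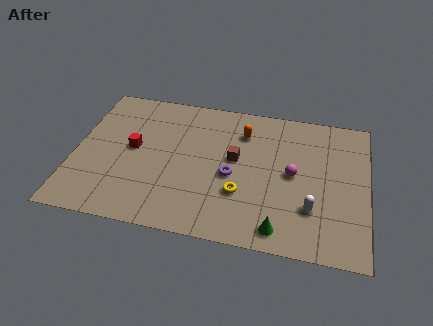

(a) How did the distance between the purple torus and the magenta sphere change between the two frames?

-5.9

The distance was about 9.0 in the first image and 3.1 in the second, so they moved 5.9 units closer together.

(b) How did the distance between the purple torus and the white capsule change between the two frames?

-4.2

Before: roughly 8.4 units apart; after: 4.2. That's 4.2 units closer together.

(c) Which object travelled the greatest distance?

the magenta sphere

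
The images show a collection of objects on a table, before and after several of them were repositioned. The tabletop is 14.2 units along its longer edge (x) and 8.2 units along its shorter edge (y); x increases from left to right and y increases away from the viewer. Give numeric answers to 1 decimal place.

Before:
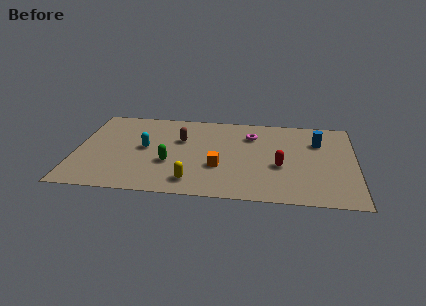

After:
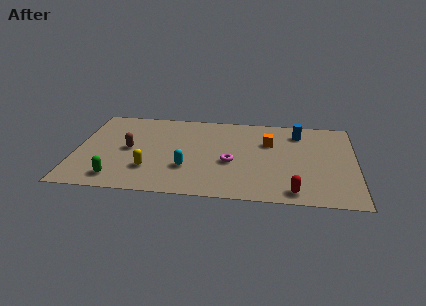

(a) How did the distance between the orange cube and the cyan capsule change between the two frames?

+1.0

Before: roughly 4.0 units apart; after: 5.0. That's 1.0 units further apart.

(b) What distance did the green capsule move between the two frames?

3.1

The green capsule moved from about (4.8, 3.0) to (2.2, 1.3), a distance of √(2.6² + 1.7²) ≈ 3.1.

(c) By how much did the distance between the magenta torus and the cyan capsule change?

-3.4

The distance was about 5.7 in the first image and 2.3 in the second, so they moved 3.4 units closer together.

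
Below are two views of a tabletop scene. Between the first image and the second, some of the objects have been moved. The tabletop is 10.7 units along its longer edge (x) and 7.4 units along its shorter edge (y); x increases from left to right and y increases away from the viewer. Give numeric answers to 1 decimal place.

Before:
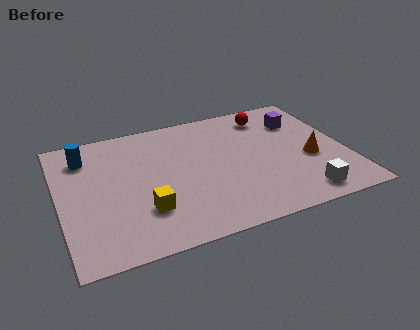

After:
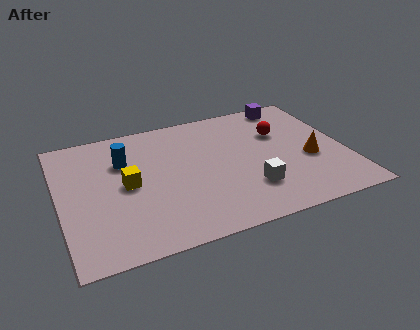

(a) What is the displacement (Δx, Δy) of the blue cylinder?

(1.4, -0.7)

The blue cylinder was at about (1.1, 5.8) and moved to about (2.5, 5.1).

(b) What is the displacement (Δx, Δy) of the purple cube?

(-0.2, 1.2)

The purple cube was at about (9.2, 5.4) and moved to about (9.0, 6.6).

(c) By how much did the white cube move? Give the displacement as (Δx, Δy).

(-1.8, 1.0)

The white cube was at about (8.7, 1.0) and moved to about (6.9, 2.0).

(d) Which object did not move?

the orange cone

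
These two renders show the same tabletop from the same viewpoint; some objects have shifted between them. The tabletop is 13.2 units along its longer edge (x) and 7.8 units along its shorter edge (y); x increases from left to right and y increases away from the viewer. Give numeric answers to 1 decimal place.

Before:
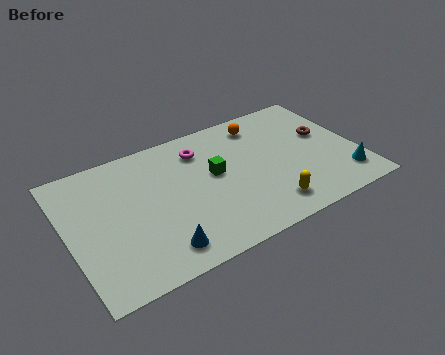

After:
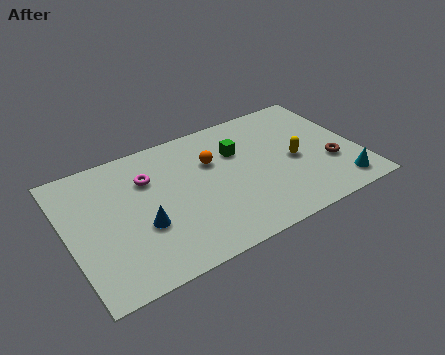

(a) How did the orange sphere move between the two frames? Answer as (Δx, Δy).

(-2.5, -1.3)

The orange sphere started near (9.2, 6.5) and ended near (6.7, 5.2).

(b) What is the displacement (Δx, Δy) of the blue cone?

(-0.5, 1.6)

The blue cone started near (3.7, 1.3) and ended near (3.2, 2.9).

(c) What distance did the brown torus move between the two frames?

1.9

From (11.9, 4.6) to (11.8, 2.7), the brown torus covered √(0.1² + 1.9²) ≈ 1.9 units.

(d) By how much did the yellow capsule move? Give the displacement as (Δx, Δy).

(1.6, 2.2)

The yellow capsule was at about (8.7, 1.4) and moved to about (10.3, 3.6).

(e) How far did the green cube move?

1.5

The green cube moved from about (6.7, 4.4) to (7.9, 5.3), a distance of √(1.2² + 0.9²) ≈ 1.5.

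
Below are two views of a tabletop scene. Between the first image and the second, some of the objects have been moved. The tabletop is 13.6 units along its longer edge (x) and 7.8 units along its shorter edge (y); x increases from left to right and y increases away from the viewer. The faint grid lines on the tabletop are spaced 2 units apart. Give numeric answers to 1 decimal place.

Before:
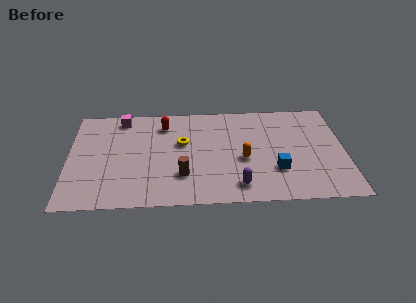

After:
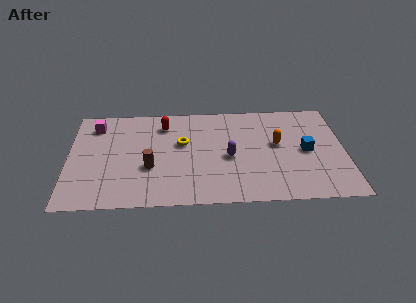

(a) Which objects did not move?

the red capsule and the yellow torus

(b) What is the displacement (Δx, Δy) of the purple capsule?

(-0.4, 2.2)

The purple capsule was at about (8.3, 1.3) and moved to about (7.9, 3.5).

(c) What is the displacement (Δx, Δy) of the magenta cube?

(-1.3, -0.5)

The magenta cube was at about (2.6, 6.8) and moved to about (1.3, 6.3).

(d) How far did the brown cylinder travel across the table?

1.7

The brown cylinder was near (5.6, 2.2) before and (4.0, 2.9) after, so it travelled √(1.6² + 0.7²) ≈ 1.7 units.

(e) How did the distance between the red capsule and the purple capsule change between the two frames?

-1.9

They were about 6.1 units apart before and 4.2 after — 1.9 units closer together.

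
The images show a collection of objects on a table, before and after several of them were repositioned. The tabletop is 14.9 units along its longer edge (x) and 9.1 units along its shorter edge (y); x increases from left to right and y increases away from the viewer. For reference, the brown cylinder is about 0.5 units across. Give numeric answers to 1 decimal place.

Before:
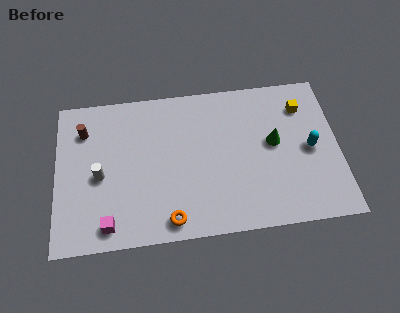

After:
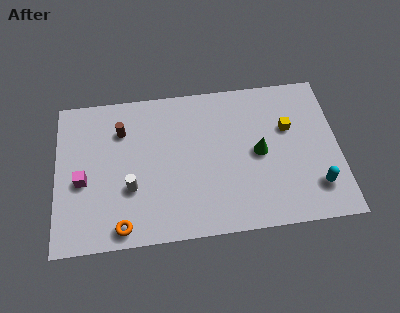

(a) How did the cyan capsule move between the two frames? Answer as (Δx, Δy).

(0.2, -2.3)

From the two frames, the cyan capsule sits at roughly (13.4, 4.4) before and (13.6, 2.1) after.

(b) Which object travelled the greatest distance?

the magenta cube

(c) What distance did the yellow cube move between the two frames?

1.4

The yellow cube moved from about (13.1, 7.0) to (12.3, 5.8), a distance of √(0.8² + 1.2²) ≈ 1.4.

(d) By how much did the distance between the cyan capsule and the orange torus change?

+2.1

Before: roughly 8.2 units apart; after: 10.3. That's 2.1 units further apart.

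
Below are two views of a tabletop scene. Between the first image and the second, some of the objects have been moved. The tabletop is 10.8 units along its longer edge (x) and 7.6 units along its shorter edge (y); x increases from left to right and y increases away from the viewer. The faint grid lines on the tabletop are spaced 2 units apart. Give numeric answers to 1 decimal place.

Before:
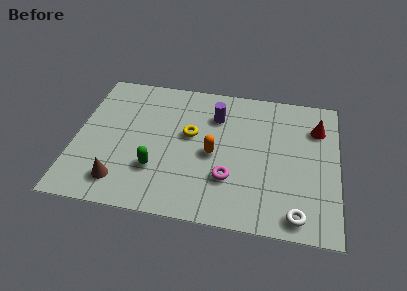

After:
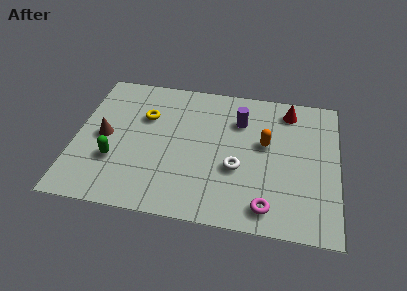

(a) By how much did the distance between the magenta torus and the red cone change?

+0.5

They were about 4.8 units apart before and 5.3 after — 0.5 units further apart.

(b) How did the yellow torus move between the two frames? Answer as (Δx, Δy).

(-1.9, 0.7)

The yellow torus was at about (4.7, 4.4) and moved to about (2.8, 5.1).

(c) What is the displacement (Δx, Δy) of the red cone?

(-1.2, 0.8)

From the two frames, the red cone sits at roughly (9.9, 5.6) before and (8.7, 6.4) after.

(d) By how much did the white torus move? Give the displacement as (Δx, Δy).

(-2.5, 2.0)

The white torus started near (9.2, 0.9) and ended near (6.7, 2.9).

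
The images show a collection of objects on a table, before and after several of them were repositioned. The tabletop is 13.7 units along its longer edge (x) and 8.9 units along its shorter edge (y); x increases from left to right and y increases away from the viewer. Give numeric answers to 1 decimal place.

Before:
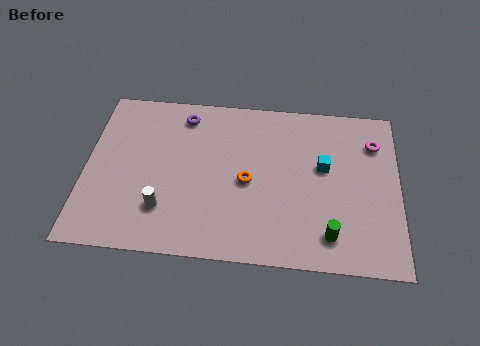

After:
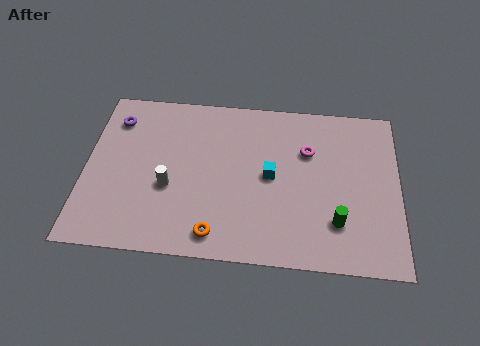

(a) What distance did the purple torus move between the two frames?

3.0

The purple torus moved from about (4.2, 7.5) to (1.2, 7.0), a distance of √(3.0² + 0.5²) ≈ 3.0.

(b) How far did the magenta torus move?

3.0

The magenta torus moved from about (12.6, 6.7) to (9.7, 6.0), a distance of √(2.9² + 0.7²) ≈ 3.0.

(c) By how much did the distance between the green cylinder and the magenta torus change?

-1.5

They were about 5.4 units apart before and 3.9 after — 1.5 units closer together.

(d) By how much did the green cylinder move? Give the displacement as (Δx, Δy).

(0.3, 0.7)

From the two frames, the green cylinder sits at roughly (10.7, 1.6) before and (11.0, 2.3) after.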